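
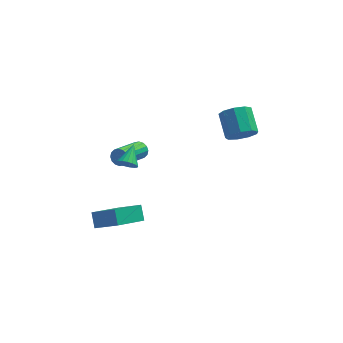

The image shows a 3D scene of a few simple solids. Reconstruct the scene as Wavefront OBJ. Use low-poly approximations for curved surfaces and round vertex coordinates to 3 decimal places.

v -3.43 -2.798 1.497
v -2.882 -2.947 1.443
v -3.09 -1.782 2.123
v -2.931 -2.795 1.222
v -3.093 -2.643 1.064
v -3.333 -2.527 1.005
v -3.595 -2.472 1.059
v -3.819 -2.492 1.213
v -3.954 -2.583 1.432
v -3.969 -2.722 1.667
v -3.86 -2.879 1.862
v -3.653 -3.017 1.973
v -3.395 -3.105 1.976
v -3.145 -3.122 1.869
v -2.96 -3.065 1.676
v -5.074 -3.957 -2.563
v -3.911 -4.586 -1.698
v -5.224 -3.323 -1.9
v -4.061 -3.952 -1.035
v -3.779 -2.748 -3.425
v -2.616 -3.377 -2.56
v -3.929 -2.114 -2.762
v -2.766 -2.743 -1.897
v -2.844 2.068 -1.976
v -2.593 1.718 -2.302
v -3.625 0.222 -1.49
v -3.876 0.572 -1.164
v -2.433 1.731 -2.073
v -3.465 0.236 -1.262
v -2.383 1.835 -1.818
v -3.415 0.339 -1.007
v -2.456 2.001 -1.606
v -3.488 0.505 -0.794
v -2.634 2.185 -1.492
v -3.666 0.689 -0.681
v -2.867 2.337 -1.508
v -3.899 0.842 -0.697
v -3.095 2.418 -1.65
v -4.127 0.922 -0.838
v -3.255 2.404 -1.878
v -4.287 0.909 -1.067
v -3.305 2.301 -2.133
v -4.337 0.805 -1.322
v -3.232 2.135 -2.346
v -4.264 0.639 -1.534
v -3.054 1.951 -2.459
v -4.086 0.455 -1.648
v -2.821 1.798 -2.443
v -3.853 0.303 -1.632
v 2.433 1.139 0.062
v 2.821 1.627 -0.559
v 2.515 2.909 0.257
v 2.127 2.421 0.878
v 2.235 1.566 -0.682
v 1.929 2.847 0.134
v 1.742 1.305 -0.457
v 1.436 2.586 0.359
v 1.572 0.966 0.011
v 1.266 2.248 0.827
v 1.805 0.709 0.502
v 1.499 1.99 1.319
v 2.332 0.652 0.788
v 2.026 1.934 1.604
v 2.906 0.824 0.734
v 2.6 2.106 1.55
v 3.259 1.143 0.365
v 2.953 2.425 1.181
v 3.226 1.461 -0.146
v 2.92 2.742 0.671
f 2 1 4
f 2 4 3
f 4 1 5
f 4 5 3
f 5 1 6
f 5 6 3
f 6 1 7
f 6 7 3
f 7 1 8
f 7 8 3
f 8 1 9
f 8 9 3
f 9 1 10
f 9 10 3
f 10 1 11
f 10 11 3
f 11 1 12
f 11 12 3
f 12 1 13
f 12 13 3
f 13 1 14
f 13 14 3
f 14 1 15
f 14 15 3
f 15 1 2
f 15 2 3
f 17 19 16
f 20 17 16
f 16 19 18
f 18 20 16
f 17 23 19
f 21 17 20
f 21 23 17
f 19 23 18
f 22 20 18
f 18 23 22
f 22 21 20
f 23 21 22
f 25 24 28
f 25 28 26
f 26 28 29
f 26 29 27
f 28 24 30
f 28 30 29
f 29 30 31
f 29 31 27
f 30 24 32
f 30 32 31
f 31 32 33
f 31 33 27
f 32 24 34
f 32 34 33
f 33 34 35
f 33 35 27
f 34 24 36
f 34 36 35
f 35 36 37
f 35 37 27
f 36 24 38
f 36 38 37
f 37 38 39
f 37 39 27
f 38 24 40
f 38 40 39
f 39 40 41
f 39 41 27
f 40 24 42
f 40 42 41
f 41 42 43
f 41 43 27
f 42 24 44
f 42 44 43
f 43 44 45
f 43 45 27
f 44 24 46
f 44 46 45
f 45 46 47
f 45 47 27
f 46 24 48
f 46 48 47
f 47 48 49
f 47 49 27
f 48 24 25
f 48 25 49
f 49 25 26
f 49 26 27
f 51 50 54
f 51 54 52
f 52 54 55
f 52 55 53
f 54 50 56
f 54 56 55
f 55 56 57
f 55 57 53
f 56 50 58
f 56 58 57
f 57 58 59
f 57 59 53
f 58 50 60
f 58 60 59
f 59 60 61
f 59 61 53
f 60 50 62
f 60 62 61
f 61 62 63
f 61 63 53
f 62 50 64
f 62 64 63
f 63 64 65
f 63 65 53
f 64 50 66
f 64 66 65
f 65 66 67
f 65 67 53
f 66 50 68
f 66 68 67
f 67 68 69
f 67 69 53
f 68 50 51
f 68 51 69
f 69 51 52
f 69 52 53



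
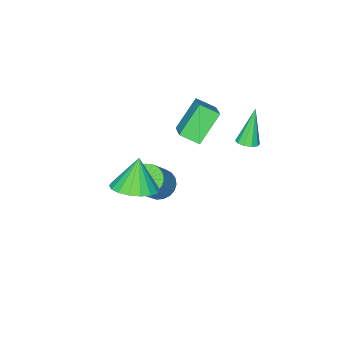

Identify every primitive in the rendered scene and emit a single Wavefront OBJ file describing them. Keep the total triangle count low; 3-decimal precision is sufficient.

v -1.621 1.614 0.17
v -1.145 1.515 0.355
v -2.319 1.346 1.83
v -1.199 1.831 0.383
v -1.414 2.064 0.331
v -1.708 2.125 0.217
v -1.969 1.992 0.085
v -2.097 1.714 -0.014
v -2.043 1.398 -0.042
v -1.828 1.165 0.01
v -1.534 1.104 0.124
v -1.273 1.237 0.256
v -0.055 -2.161 -4.605
v 0.461 -1.787 -5.09
v 1.491 -1.485 -3.759
v 0.975 -1.859 -3.275
v 0.263 -1.538 -4.993
v 1.293 -1.236 -3.662
v 0.01 -1.396 -4.83
v 1.041 -1.094 -3.499
v -0.254 -1.386 -4.628
v 0.777 -1.084 -3.297
v -0.483 -1.511 -4.422
v 0.547 -1.209 -3.091
v -0.639 -1.748 -4.247
v 0.391 -1.445 -2.916
v -0.694 -2.056 -4.135
v 0.337 -1.754 -2.804
v -0.638 -2.382 -4.104
v 0.392 -2.08 -2.773
v -0.481 -2.671 -4.16
v 0.549 -2.368 -2.829
v -0.251 -2.871 -4.292
v 0.779 -2.569 -2.962
v 0.013 -2.948 -4.479
v 1.043 -2.646 -3.149
v 0.265 -2.889 -4.688
v 1.296 -2.587 -3.357
v 0.462 -2.705 -4.882
v 1.493 -2.403 -3.552
v 0.57 -2.426 -5.029
v 1.6 -2.124 -3.698
v 0.569 -2.102 -5.102
v 1.599 -1.799 -3.771
v -0.742 -0.573 -0.466
v -1.941 -0.615 0.78
v -0.005 0.43 0.278
v -1.204 0.387 1.524
v -0.236 -1.287 -0.004
v -1.435 -1.33 1.242
v 0.501 -0.285 0.74
v -0.698 -0.327 1.986
v 2.467 -0.917 -2.079
v 3.451 -0.826 -1.642
v 1.873 -1.283 -0.661
v 3.274 -0.381 -1.601
v 2.938 -0.042 -1.654
v 2.508 0.124 -1.792
v 2.07 0.084 -1.986
v 1.711 -0.155 -2.199
v 1.502 -0.544 -2.387
v 1.484 -1.007 -2.515
v 1.66 -1.452 -2.556
v 1.997 -1.791 -2.503
v 2.427 -1.957 -2.365
v 2.864 -1.917 -2.171
v 3.224 -1.678 -1.958
v 3.433 -1.289 -1.77
f 2 1 4
f 2 4 3
f 4 1 5
f 4 5 3
f 5 1 6
f 5 6 3
f 6 1 7
f 6 7 3
f 7 1 8
f 7 8 3
f 8 1 9
f 8 9 3
f 9 1 10
f 9 10 3
f 10 1 11
f 10 11 3
f 11 1 12
f 11 12 3
f 12 1 2
f 12 2 3
f 14 13 17
f 14 17 15
f 15 17 18
f 15 18 16
f 17 13 19
f 17 19 18
f 18 19 20
f 18 20 16
f 19 13 21
f 19 21 20
f 20 21 22
f 20 22 16
f 21 13 23
f 21 23 22
f 22 23 24
f 22 24 16
f 23 13 25
f 23 25 24
f 24 25 26
f 24 26 16
f 25 13 27
f 25 27 26
f 26 27 28
f 26 28 16
f 27 13 29
f 27 29 28
f 28 29 30
f 28 30 16
f 29 13 31
f 29 31 30
f 30 31 32
f 30 32 16
f 31 13 33
f 31 33 32
f 32 33 34
f 32 34 16
f 33 13 35
f 33 35 34
f 34 35 36
f 34 36 16
f 35 13 37
f 35 37 36
f 36 37 38
f 36 38 16
f 37 13 39
f 37 39 38
f 38 39 40
f 38 40 16
f 39 13 41
f 39 41 40
f 40 41 42
f 40 42 16
f 41 13 43
f 41 43 42
f 42 43 44
f 42 44 16
f 43 13 14
f 43 14 44
f 44 14 15
f 44 15 16
f 46 48 45
f 49 46 45
f 45 48 47
f 47 49 45
f 46 52 48
f 50 46 49
f 50 52 46
f 48 52 47
f 51 49 47
f 47 52 51
f 51 50 49
f 52 50 51
f 54 53 56
f 54 56 55
f 56 53 57
f 56 57 55
f 57 53 58
f 57 58 55
f 58 53 59
f 58 59 55
f 59 53 60
f 59 60 55
f 60 53 61
f 60 61 55
f 61 53 62
f 61 62 55
f 62 53 63
f 62 63 55
f 63 53 64
f 63 64 55
f 64 53 65
f 64 65 55
f 65 53 66
f 65 66 55
f 66 53 67
f 66 67 55
f 67 53 68
f 67 68 55
f 68 53 54
f 68 54 55



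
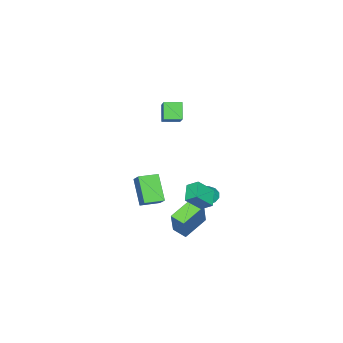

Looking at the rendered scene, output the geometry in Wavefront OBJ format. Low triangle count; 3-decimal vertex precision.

v -2.732 -2.231 2.762
v -3.294 -2.609 3.777
v -1.626 -1.347 3.703
v -2.188 -1.725 4.718
v -2.092 -3.075 2.802
v -2.654 -3.453 3.817
v -0.986 -2.191 3.743
v -1.548 -2.569 4.758
v -2.284 -0.146 -2.438
v -1.623 -0.1 -2.788
v -1.716 0.166 -1.322
v -1.795 0.286 -2.808
v -2.123 0.534 -2.71
v -2.502 0.566 -2.526
v -2.812 0.373 -2.314
v -2.954 0.014 -2.141
v -2.884 -0.395 -2.062
v -2.623 -0.725 -2.103
v -2.255 -0.871 -2.25
v -1.896 -0.787 -2.456
v -1.66 -0.5 -2.657
v -0.781 -3.732 -3.71
v -1.552 -4.671 -2.184
v -1.736 -2.973 -3.725
v -2.507 -3.911 -2.2
v -0.233 -3.029 -3
v -1.004 -3.967 -1.475
v -1.188 -2.269 -3.016
v -1.959 -3.208 -1.49
v -0.817 0.516 -1.387
v 0.04 -0.003 -0.424
v -0.907 1.215 -0.929
v -0.05 0.696 0.033
v 0.15 1.024 -1.973
v 1.007 0.505 -1.011
v 0.06 1.723 -1.516
v 0.917 1.204 -0.553
v -1.629 -0.629 -3.724
v -0.749 -0.201 -2.015
v -1.55 0.269 -3.99
v -0.67 0.698 -2.281
v -0.07 -0.978 -4.439
v 0.81 -0.549 -2.73
v 0.009 -0.079 -4.705
v 0.889 0.349 -2.996
f 2 4 1
f 5 2 1
f 1 4 3
f 3 5 1
f 2 8 4
f 6 2 5
f 6 8 2
f 4 8 3
f 7 5 3
f 3 8 7
f 7 6 5
f 8 6 7
f 10 9 12
f 10 12 11
f 12 9 13
f 12 13 11
f 13 9 14
f 13 14 11
f 14 9 15
f 14 15 11
f 15 9 16
f 15 16 11
f 16 9 17
f 16 17 11
f 17 9 18
f 17 18 11
f 18 9 19
f 18 19 11
f 19 9 20
f 19 20 11
f 20 9 21
f 20 21 11
f 21 9 10
f 21 10 11
f 23 25 22
f 26 23 22
f 22 25 24
f 24 26 22
f 23 29 25
f 27 23 26
f 27 29 23
f 25 29 24
f 28 26 24
f 24 29 28
f 28 27 26
f 29 27 28
f 31 33 30
f 34 31 30
f 30 33 32
f 32 34 30
f 31 37 33
f 35 31 34
f 35 37 31
f 33 37 32
f 36 34 32
f 32 37 36
f 36 35 34
f 37 35 36
f 39 41 38
f 42 39 38
f 38 41 40
f 40 42 38
f 39 45 41
f 43 39 42
f 43 45 39
f 41 45 40
f 44 42 40
f 40 45 44
f 44 43 42
f 45 43 44



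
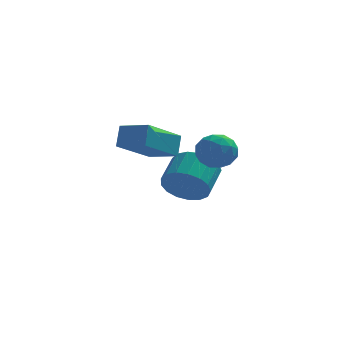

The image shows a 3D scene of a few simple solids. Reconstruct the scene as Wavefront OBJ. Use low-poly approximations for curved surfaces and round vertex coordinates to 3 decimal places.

v -1.074 -0.244 -0.631
v -0.58 -0.027 -1.351
v -0.192 1.021 -0.77
v -0.686 0.804 -0.049
v -0.962 0.157 -1.429
v -0.574 1.205 -0.847
v -1.369 0.249 -1.323
v -0.981 1.297 -0.742
v -1.709 0.228 -1.059
v -1.321 1.277 -0.478
v -1.903 0.099 -0.697
v -1.516 1.148 -0.116
v -1.907 -0.109 -0.32
v -1.52 0.94 0.262
v -1.721 -0.347 -0.014
v -1.333 0.701 0.568
v -1.386 -0.563 0.151
v -0.998 0.486 0.733
v -0.98 -0.705 0.137
v -0.592 0.344 0.718
v -0.595 -0.741 -0.053
v -0.207 0.307 0.528
v -0.32 -0.664 -0.376
v 0.068 0.384 0.206
v -0.217 -0.491 -0.757
v 0.17 0.558 -0.175
v -0.311 -0.261 -1.109
v 0.076 0.787 -0.527
v -3.356 -1.906 1.867
v -3.247 -1.426 2.621
v -2.293 -0.682 0.935
v -2.185 -0.202 1.688
v -2.395 -2.538 2.132
v -2.287 -2.058 2.885
v -1.333 -1.314 1.199
v -1.224 -0.834 1.953
v -0.202 -3.059 1.81
v 0.357 -3.048 2.304
v -0.557 -4.132 2.236
v 0.002 -4.121 2.73
v -0.568 -3.644 2.801
v -0.349 -2.981 2.538
v 0.149 -4.199 2.002
v 0.368 -3.536 1.739
v 0.574 -3.752 2.423
v 0.131 -3.41 2.917
v -0.331 -3.77 1.623
v -0.774 -3.428 2.117
v 0.109 -2.959 2.02
v -0.309 -4.221 2.52
v -0.644 -3.941 2.562
v -0.315 -3.934 2.853
v -0.306 -2.92 2.157
v 0.022 -2.914 2.447
v -0.522 -3.264 2.739
v -0.222 -4.266 2.093
v 0.106 -4.26 2.383
v 0.115 -3.246 1.687
v 0.444 -3.239 1.978
v 0.322 -3.916 1.801
v 0.565 -3.367 2.38
v 0.356 -3.997 2.631
v 0.442 -4.043 2.203
v 0.571 -3.653 2.048
v 0.304 -3.165 2.67
v 0.096 -3.796 2.921
v -0.24 -3.516 2.962
v -0.111 -3.126 2.807
v 0.432 -3.579 2.74
v -0.296 -3.384 1.619
v -0.504 -4.015 1.87
v -0.089 -4.054 1.733
v 0.04 -3.664 1.578
v -0.556 -3.183 1.909
v -0.765 -3.813 2.16
v -0.771 -3.527 2.492
v -0.642 -3.137 2.337
v -0.632 -3.601 1.8
f 2 1 5
f 2 5 3
f 3 5 6
f 3 6 4
f 5 1 7
f 5 7 6
f 6 7 8
f 6 8 4
f 7 1 9
f 7 9 8
f 8 9 10
f 8 10 4
f 9 1 11
f 9 11 10
f 10 11 12
f 10 12 4
f 11 1 13
f 11 13 12
f 12 13 14
f 12 14 4
f 13 1 15
f 13 15 14
f 14 15 16
f 14 16 4
f 15 1 17
f 15 17 16
f 16 17 18
f 16 18 4
f 17 1 19
f 17 19 18
f 18 19 20
f 18 20 4
f 19 1 21
f 19 21 20
f 20 21 22
f 20 22 4
f 21 1 23
f 21 23 22
f 22 23 24
f 22 24 4
f 23 1 25
f 23 25 24
f 24 25 26
f 24 26 4
f 25 1 27
f 25 27 26
f 26 27 28
f 26 28 4
f 27 1 2
f 27 2 28
f 28 2 3
f 28 3 4
f 30 32 29
f 33 30 29
f 29 32 31
f 31 33 29
f 30 36 32
f 34 30 33
f 34 36 30
f 32 36 31
f 35 33 31
f 31 36 35
f 35 34 33
f 36 34 35
f 37 74 53
f 74 48 77
f 53 77 42
f 74 77 53
f 37 53 49
f 53 42 54
f 49 54 38
f 53 54 49
f 37 49 58
f 49 38 59
f 58 59 44
f 49 59 58
f 37 58 70
f 58 44 73
f 70 73 47
f 58 73 70
f 37 70 74
f 70 47 78
f 74 78 48
f 70 78 74
f 38 54 65
f 54 42 68
f 65 68 46
f 54 68 65
f 42 77 55
f 77 48 76
f 55 76 41
f 77 76 55
f 48 78 75
f 78 47 71
f 75 71 39
f 78 71 75
f 47 73 72
f 73 44 60
f 72 60 43
f 73 60 72
f 44 59 64
f 59 38 61
f 64 61 45
f 59 61 64
f 40 66 52
f 66 46 67
f 52 67 41
f 66 67 52
f 40 52 50
f 52 41 51
f 50 51 39
f 52 51 50
f 40 50 57
f 50 39 56
f 57 56 43
f 50 56 57
f 40 57 62
f 57 43 63
f 62 63 45
f 57 63 62
f 40 62 66
f 62 45 69
f 66 69 46
f 62 69 66
f 41 67 55
f 67 46 68
f 55 68 42
f 67 68 55
f 39 51 75
f 51 41 76
f 75 76 48
f 51 76 75
f 43 56 72
f 56 39 71
f 72 71 47
f 56 71 72
f 45 63 64
f 63 43 60
f 64 60 44
f 63 60 64
f 46 69 65
f 69 45 61
f 65 61 38
f 69 61 65



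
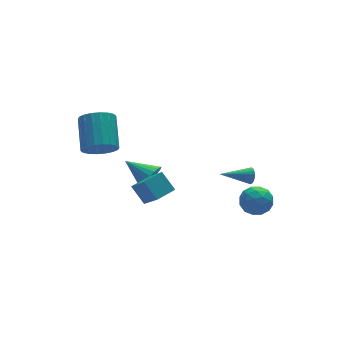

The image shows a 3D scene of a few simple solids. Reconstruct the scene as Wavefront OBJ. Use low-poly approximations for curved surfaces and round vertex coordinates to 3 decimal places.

v 2.371 -3.55 2.206
v 2.555 -3.316 2.62
v 0.749 -3.21 2.734
v 2.543 -3.157 2.481
v 2.502 -3.065 2.294
v 2.438 -3.057 2.092
v 2.362 -3.135 1.91
v 2.288 -3.284 1.779
v 2.228 -3.479 1.721
v 2.193 -3.687 1.748
v 2.189 -3.871 1.853
v 2.217 -3.999 2.02
v 2.271 -4.05 2.219
v 2.342 -4.014 2.415
v 2.419 -3.898 2.575
v 2.487 -3.722 2.672
v 2.535 -3.516 2.687
v -1.84 0.344 -1.605
v -1.791 -1.124 -0.035
v -2.145 1.262 -0.737
v -2.096 -0.206 0.833
v -0.684 0.566 -1.433
v -0.635 -0.902 0.137
v -0.989 1.484 -0.565
v -0.94 0.016 1.005
v 2.893 -1.534 -1.449
v 3.447 -1.653 -2.246
v 3.633 -2.747 -0.754
v 4.187 -2.866 -1.551
v 4.305 -2.076 -0.986
v 3.847 -1.326 -1.416
v 3.233 -3.074 -1.584
v 2.775 -2.324 -2.014
v 3.657 -2.604 -2.329
v 4.32 -1.987 -1.959
v 2.76 -2.413 -1.041
v 3.423 -1.796 -0.671
v 3.105 -1.487 -1.909
v 3.975 -2.913 -1.091
v 4.044 -2.449 -0.759
v 4.37 -2.519 -1.227
v 3.34 -1.295 -1.421
v 3.666 -1.365 -1.889
v 4.17 -1.614 -1.148
v 3.414 -3.035 -1.111
v 3.74 -3.105 -1.579
v 2.71 -1.881 -1.773
v 3.036 -1.951 -2.241
v 2.91 -2.786 -1.852
v 3.555 -2.116 -2.426
v 3.99 -2.829 -2.017
v 3.428 -2.951 -2.037
v 3.159 -2.51 -2.29
v 3.944 -1.753 -2.209
v 4.379 -2.466 -1.8
v 4.448 -2.002 -1.468
v 4.179 -1.562 -1.72
v 4.068 -2.312 -2.258
v 2.701 -1.934 -1.2
v 3.136 -2.647 -0.791
v 2.901 -2.838 -1.28
v 2.632 -2.398 -1.532
v 3.09 -1.571 -0.983
v 3.525 -2.284 -0.574
v 3.921 -1.89 -0.71
v 3.652 -1.449 -0.963
v 3.012 -2.088 -0.742
v -0.429 2.365 -1.606
v 0.166 2.407 -0.932
v -1.291 3.795 -0.934
v 0.326 2.625 -1.191
v 0.355 2.798 -1.522
v 0.249 2.896 -1.867
v 0.026 2.902 -2.167
v -0.277 2.815 -2.37
v -0.605 2.651 -2.441
v -0.903 2.437 -2.367
v -1.119 2.21 -2.162
v -1.216 2.01 -1.861
v -1.177 1.872 -1.516
v -1.008 1.819 -1.186
v -0.739 1.86 -0.929
v -0.417 1.988 -0.788
v -0.097 2.182 -0.79
v -3.45 2.274 2.137
v -2.517 1.87 2.214
v -1.877 3.561 3.34
v -2.81 3.966 3.263
v -2.49 2.114 1.833
v -1.85 3.805 2.959
v -2.653 2.39 1.511
v -2.013 4.081 2.637
v -2.974 2.643 1.314
v -2.334 4.334 2.439
v -3.389 2.823 1.279
v -2.749 4.514 2.405
v -3.816 2.894 1.415
v -3.177 4.585 2.54
v -4.171 2.843 1.693
v -3.532 4.534 2.819
v -4.383 2.679 2.06
v -3.743 4.37 3.186
v -4.41 2.435 2.441
v -3.77 4.126 3.567
v -4.247 2.159 2.763
v -3.607 3.85 3.889
v -3.926 1.906 2.961
v -3.286 3.597 4.086
v -3.511 1.726 2.995
v -2.871 3.417 4.121
v -3.083 1.655 2.86
v -2.444 3.346 3.985
v -2.728 1.706 2.581
v -2.089 3.397 3.707
f 2 1 4
f 2 4 3
f 4 1 5
f 4 5 3
f 5 1 6
f 5 6 3
f 6 1 7
f 6 7 3
f 7 1 8
f 7 8 3
f 8 1 9
f 8 9 3
f 9 1 10
f 9 10 3
f 10 1 11
f 10 11 3
f 11 1 12
f 11 12 3
f 12 1 13
f 12 13 3
f 13 1 14
f 13 14 3
f 14 1 15
f 14 15 3
f 15 1 16
f 15 16 3
f 16 1 17
f 16 17 3
f 17 1 2
f 17 2 3
f 19 21 18
f 22 19 18
f 18 21 20
f 20 22 18
f 19 25 21
f 23 19 22
f 23 25 19
f 21 25 20
f 24 22 20
f 20 25 24
f 24 23 22
f 25 23 24
f 26 63 42
f 63 37 66
f 42 66 31
f 63 66 42
f 26 42 38
f 42 31 43
f 38 43 27
f 42 43 38
f 26 38 47
f 38 27 48
f 47 48 33
f 38 48 47
f 26 47 59
f 47 33 62
f 59 62 36
f 47 62 59
f 26 59 63
f 59 36 67
f 63 67 37
f 59 67 63
f 27 43 54
f 43 31 57
f 54 57 35
f 43 57 54
f 31 66 44
f 66 37 65
f 44 65 30
f 66 65 44
f 37 67 64
f 67 36 60
f 64 60 28
f 67 60 64
f 36 62 61
f 62 33 49
f 61 49 32
f 62 49 61
f 33 48 53
f 48 27 50
f 53 50 34
f 48 50 53
f 29 55 41
f 55 35 56
f 41 56 30
f 55 56 41
f 29 41 39
f 41 30 40
f 39 40 28
f 41 40 39
f 29 39 46
f 39 28 45
f 46 45 32
f 39 45 46
f 29 46 51
f 46 32 52
f 51 52 34
f 46 52 51
f 29 51 55
f 51 34 58
f 55 58 35
f 51 58 55
f 30 56 44
f 56 35 57
f 44 57 31
f 56 57 44
f 28 40 64
f 40 30 65
f 64 65 37
f 40 65 64
f 32 45 61
f 45 28 60
f 61 60 36
f 45 60 61
f 34 52 53
f 52 32 49
f 53 49 33
f 52 49 53
f 35 58 54
f 58 34 50
f 54 50 27
f 58 50 54
f 69 68 71
f 69 71 70
f 71 68 72
f 71 72 70
f 72 68 73
f 72 73 70
f 73 68 74
f 73 74 70
f 74 68 75
f 74 75 70
f 75 68 76
f 75 76 70
f 76 68 77
f 76 77 70
f 77 68 78
f 77 78 70
f 78 68 79
f 78 79 70
f 79 68 80
f 79 80 70
f 80 68 81
f 80 81 70
f 81 68 82
f 81 82 70
f 82 68 83
f 82 83 70
f 83 68 84
f 83 84 70
f 84 68 69
f 84 69 70
f 86 85 89
f 86 89 87
f 87 89 90
f 87 90 88
f 89 85 91
f 89 91 90
f 90 91 92
f 90 92 88
f 91 85 93
f 91 93 92
f 92 93 94
f 92 94 88
f 93 85 95
f 93 95 94
f 94 95 96
f 94 96 88
f 95 85 97
f 95 97 96
f 96 97 98
f 96 98 88
f 97 85 99
f 97 99 98
f 98 99 100
f 98 100 88
f 99 85 101
f 99 101 100
f 100 101 102
f 100 102 88
f 101 85 103
f 101 103 102
f 102 103 104
f 102 104 88
f 103 85 105
f 103 105 104
f 104 105 106
f 104 106 88
f 105 85 107
f 105 107 106
f 106 107 108
f 106 108 88
f 107 85 109
f 107 109 108
f 108 109 110
f 108 110 88
f 109 85 111
f 109 111 110
f 110 111 112
f 110 112 88
f 111 85 113
f 111 113 112
f 112 113 114
f 112 114 88
f 113 85 86
f 113 86 114
f 114 86 87
f 114 87 88



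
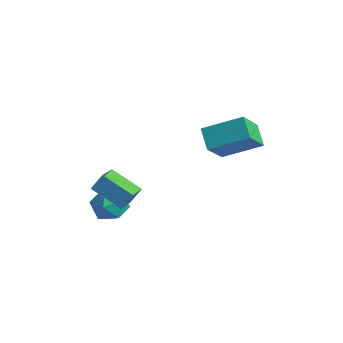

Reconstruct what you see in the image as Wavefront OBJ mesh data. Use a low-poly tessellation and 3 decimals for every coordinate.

v -3.022 -2.893 0.181
v -2.741 -2.382 0.906
v -3.389 -1.683 -0.529
v -3.108 -1.173 0.196
v -1.432 -2.807 -0.496
v -1.151 -2.297 0.229
v -1.799 -1.598 -1.206
v -1.518 -1.087 -0.481
v -2.982 -0.659 -1.683
v -2.309 -0.929 -2.371
v -3.771 -2.051 -1.909
v -3.098 -2.321 -2.597
v -2.835 -2.268 -1.635
v -2.348 -1.407 -1.495
v -3.732 -1.573 -2.785
v -3.245 -0.712 -2.645
v -2.773 -1.493 -3.052
v -2.218 -1.923 -2.341
v -3.862 -1.057 -1.939
v -3.307 -1.487 -1.228
v -0.649 3.681 0.219
v -0.553 2.279 1.886
v 0.932 4.782 1.053
v 1.029 3.381 2.72
v 0.151 2.999 -0.4
v 0.248 1.598 1.267
v 1.733 4.101 0.434
v 1.829 2.699 2.101
f 2 4 1
f 5 2 1
f 1 4 3
f 3 5 1
f 2 8 4
f 6 2 5
f 6 8 2
f 4 8 3
f 7 5 3
f 3 8 7
f 7 6 5
f 8 6 7
f 9 20 14
f 9 14 10
f 9 10 16
f 9 16 19
f 9 19 20
f 10 14 18
f 14 20 13
f 20 19 11
f 19 16 15
f 16 10 17
f 12 18 13
f 12 13 11
f 12 11 15
f 12 15 17
f 12 17 18
f 13 18 14
f 11 13 20
f 15 11 19
f 17 15 16
f 18 17 10
f 22 24 21
f 25 22 21
f 21 24 23
f 23 25 21
f 22 28 24
f 26 22 25
f 26 28 22
f 24 28 23
f 27 25 23
f 23 28 27
f 27 26 25
f 28 26 27



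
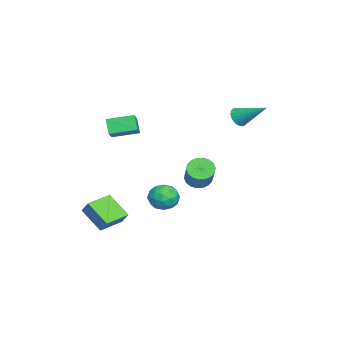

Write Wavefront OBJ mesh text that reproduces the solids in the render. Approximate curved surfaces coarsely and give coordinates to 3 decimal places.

v -2.022 -1.018 -1.81
v -1.631 -0.544 -1.09
v -0.629 -1.316 -2.37
v -0.238 -0.842 -1.65
v -0.673 -1.668 -1.493
v -1.534 -1.484 -1.147
v -0.726 -0.376 -2.313
v -1.587 -0.192 -1.967
v -0.83 -0.148 -1.401
v -0.797 -0.946 -0.894
v -1.463 -0.914 -2.566
v -1.43 -1.712 -2.059
v -1.949 -0.755 -1.401
v -0.311 -1.105 -2.059
v -0.566 -1.59 -1.967
v -0.337 -1.312 -1.544
v -1.892 -1.307 -1.434
v -1.662 -1.029 -1.011
v -1.099 -1.689 -1.248
v -0.598 -0.831 -2.449
v -0.368 -0.553 -2.026
v -1.923 -0.548 -1.916
v -1.694 -0.27 -1.493
v -1.161 -0.171 -2.212
v -1.249 -0.243 -1.16
v -0.43 -0.419 -1.489
v -0.717 -0.145 -1.879
v -1.223 -0.036 -1.676
v -1.229 -0.713 -0.862
v -0.41 -0.888 -1.191
v -0.666 -1.373 -1.099
v -1.172 -1.265 -0.896
v -0.758 -0.48 -1.045
v -1.85 -0.972 -2.269
v -1.031 -1.147 -2.598
v -1.088 -0.595 -2.564
v -1.594 -0.487 -2.361
v -1.83 -1.441 -1.971
v -1.011 -1.617 -2.3
v -1.037 -1.824 -1.784
v -1.543 -1.715 -1.581
v -1.502 -1.38 -2.415
v 1.538 -3.751 -1.071
v 1.953 -3.323 -0.331
v 2.265 -2.613 -2.137
v 2.68 -2.185 -1.397
v 2.76 -4.675 -1.223
v 3.175 -4.247 -0.483
v 3.487 -3.537 -2.289
v 3.902 -3.109 -1.549
v -3.016 0.72 -0.918
v -2.497 0.346 -1.398
v -0.965 0.706 -0.022
v -1.484 1.08 0.458
v -2.477 0.684 -1.508
v -0.945 1.044 -0.133
v -2.564 1.029 -1.501
v -1.033 1.389 -0.126
v -2.741 1.313 -1.379
v -1.209 1.673 -0.003
v -2.972 1.48 -1.165
v -1.44 1.839 0.21
v -3.212 1.496 -0.902
v -1.68 1.855 0.473
v -3.413 1.358 -0.643
v -1.881 1.718 0.733
v -3.535 1.094 -0.438
v -2.003 1.454 0.938
v -3.555 0.756 -0.327
v -2.023 1.116 1.048
v -3.467 0.411 -0.334
v -1.936 0.771 1.041
v -3.291 0.127 -0.457
v -1.759 0.487 0.919
v -3.06 -0.039 -0.67
v -1.528 0.32 0.705
v -2.82 -0.055 -0.933
v -1.288 0.304 0.442
v -2.619 0.082 -1.193
v -1.087 0.442 0.183
v -4.305 2.771 3.36
v -3.995 3.012 2.804
v -3.655 4.389 4.42
v -4.235 3.123 2.782
v -4.486 3.18 2.847
v -4.709 3.175 2.991
v -4.87 3.109 3.191
v -4.945 2.991 3.417
v -4.923 2.84 3.634
v -4.807 2.678 3.809
v -4.614 2.531 3.916
v -4.374 2.42 3.938
v -4.123 2.363 3.872
v -3.9 2.367 3.728
v -3.739 2.434 3.528
v -3.664 2.551 3.303
v -3.686 2.703 3.086
v -3.802 2.864 2.911
v -3.227 -4.363 2.911
v -2.195 -4.314 3.578
v -3.498 -2.816 3.217
v -2.466 -2.767 3.884
v -2.674 -4.093 2.036
v -1.642 -4.044 2.703
v -2.945 -2.546 2.342
v -1.913 -2.497 3.009
f 1 38 17
f 38 12 41
f 17 41 6
f 38 41 17
f 1 17 13
f 17 6 18
f 13 18 2
f 17 18 13
f 1 13 22
f 13 2 23
f 22 23 8
f 13 23 22
f 1 22 34
f 22 8 37
f 34 37 11
f 22 37 34
f 1 34 38
f 34 11 42
f 38 42 12
f 34 42 38
f 2 18 29
f 18 6 32
f 29 32 10
f 18 32 29
f 6 41 19
f 41 12 40
f 19 40 5
f 41 40 19
f 12 42 39
f 42 11 35
f 39 35 3
f 42 35 39
f 11 37 36
f 37 8 24
f 36 24 7
f 37 24 36
f 8 23 28
f 23 2 25
f 28 25 9
f 23 25 28
f 4 30 16
f 30 10 31
f 16 31 5
f 30 31 16
f 4 16 14
f 16 5 15
f 14 15 3
f 16 15 14
f 4 14 21
f 14 3 20
f 21 20 7
f 14 20 21
f 4 21 26
f 21 7 27
f 26 27 9
f 21 27 26
f 4 26 30
f 26 9 33
f 30 33 10
f 26 33 30
f 5 31 19
f 31 10 32
f 19 32 6
f 31 32 19
f 3 15 39
f 15 5 40
f 39 40 12
f 15 40 39
f 7 20 36
f 20 3 35
f 36 35 11
f 20 35 36
f 9 27 28
f 27 7 24
f 28 24 8
f 27 24 28
f 10 33 29
f 33 9 25
f 29 25 2
f 33 25 29
f 44 46 43
f 47 44 43
f 43 46 45
f 45 47 43
f 44 50 46
f 48 44 47
f 48 50 44
f 46 50 45
f 49 47 45
f 45 50 49
f 49 48 47
f 50 48 49
f 52 51 55
f 52 55 53
f 53 55 56
f 53 56 54
f 55 51 57
f 55 57 56
f 56 57 58
f 56 58 54
f 57 51 59
f 57 59 58
f 58 59 60
f 58 60 54
f 59 51 61
f 59 61 60
f 60 61 62
f 60 62 54
f 61 51 63
f 61 63 62
f 62 63 64
f 62 64 54
f 63 51 65
f 63 65 64
f 64 65 66
f 64 66 54
f 65 51 67
f 65 67 66
f 66 67 68
f 66 68 54
f 67 51 69
f 67 69 68
f 68 69 70
f 68 70 54
f 69 51 71
f 69 71 70
f 70 71 72
f 70 72 54
f 71 51 73
f 71 73 72
f 72 73 74
f 72 74 54
f 73 51 75
f 73 75 74
f 74 75 76
f 74 76 54
f 75 51 77
f 75 77 76
f 76 77 78
f 76 78 54
f 77 51 79
f 77 79 78
f 78 79 80
f 78 80 54
f 79 51 52
f 79 52 80
f 80 52 53
f 80 53 54
f 82 81 84
f 82 84 83
f 84 81 85
f 84 85 83
f 85 81 86
f 85 86 83
f 86 81 87
f 86 87 83
f 87 81 88
f 87 88 83
f 88 81 89
f 88 89 83
f 89 81 90
f 89 90 83
f 90 81 91
f 90 91 83
f 91 81 92
f 91 92 83
f 92 81 93
f 92 93 83
f 93 81 94
f 93 94 83
f 94 81 95
f 94 95 83
f 95 81 96
f 95 96 83
f 96 81 97
f 96 97 83
f 97 81 98
f 97 98 83
f 98 81 82
f 98 82 83
f 100 102 99
f 103 100 99
f 99 102 101
f 101 103 99
f 100 106 102
f 104 100 103
f 104 106 100
f 102 106 101
f 105 103 101
f 101 106 105
f 105 104 103
f 106 104 105



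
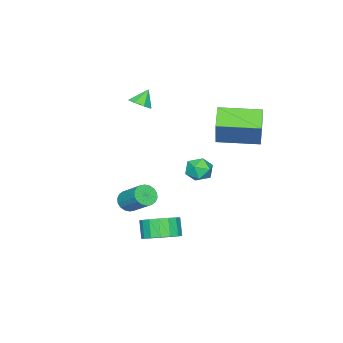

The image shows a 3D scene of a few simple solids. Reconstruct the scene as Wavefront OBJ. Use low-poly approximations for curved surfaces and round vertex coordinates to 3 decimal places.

v 1.085 0.719 -4.328
v 1.798 1.146 -3.772
v 1.348 0.709 -2.857
v 0.635 0.281 -3.412
v 1.451 1.475 -3.786
v 1.001 1.038 -2.87
v 1.02 1.631 -3.923
v 0.57 1.193 -3.008
v 0.604 1.578 -4.154
v 0.153 1.14 -3.238
v 0.298 1.328 -4.424
v -0.153 0.89 -3.509
v 0.172 0.938 -4.672
v -0.278 0.501 -3.757
v 0.256 0.498 -4.841
v -0.194 0.061 -3.926
v 0.53 0.109 -4.893
v 0.079 -0.329 -3.978
v 0.93 -0.141 -4.815
v 0.48 -0.578 -3.9
v 1.367 -0.193 -4.625
v 0.916 -0.631 -3.71
v 1.739 -0.037 -4.368
v 1.288 -0.475 -3.452
v 1.961 0.292 -4.101
v 1.51 -0.145 -3.186
v 1.982 0.719 -3.886
v 1.532 0.282 -2.971
v -2.286 1.232 -0.988
v -1.771 0.938 -1.524
v -2.949 0.122 -1.016
v -2.434 -0.172 -1.552
v -2.198 -0.045 -0.8
v -1.788 0.641 -0.782
v -2.932 0.419 -1.758
v -2.522 1.105 -1.74
v -2.17 0.435 -2
v -1.717 0.149 -1.407
v -3.003 0.911 -1.133
v -2.55 0.625 -0.54
v -2.417 1.461 0.975
v -3.407 0.903 1.665
v -3.531 3.358 0.912
v -4.521 2.799 1.602
v -1.559 2.021 2.658
v -2.549 1.462 3.348
v -2.673 3.917 2.595
v -3.663 3.359 3.285
v -0.479 -2.426 -3.668
v -0.148 -2.117 -4.148
v 0.19 -0.806 -3.072
v -0.141 -1.114 -2.592
v -0.422 -2.018 -4.184
v -0.084 -0.706 -3.107
v -0.707 -1.999 -4.117
v -0.369 -0.687 -3.041
v -0.948 -2.065 -3.961
v -0.609 -0.753 -2.885
v -1.095 -2.202 -3.747
v -0.757 -0.89 -2.671
v -1.12 -2.384 -3.518
v -0.782 -1.072 -2.442
v -1.019 -2.574 -3.318
v -0.68 -1.262 -2.242
v -0.81 -2.734 -3.188
v -0.472 -1.423 -2.112
v -0.536 -2.834 -3.153
v -0.198 -1.522 -2.076
v -0.251 -2.853 -3.219
v 0.087 -1.541 -2.143
v -0.011 -2.787 -3.375
v 0.328 -1.475 -2.299
v 0.137 -2.65 -3.589
v 0.475 -1.338 -2.513
v 0.162 -2.468 -3.818
v 0.5 -1.156 -2.742
v 0.06 -2.278 -4.018
v 0.399 -0.966 -2.942
v -2.862 -3.436 1.928
v -2.481 -2.9 2.105
v -3.438 -3.304 2.772
v -2.887 -2.767 1.807
v -3.277 -3.025 1.58
v -3.424 -3.524 1.557
v -3.242 -3.971 1.752
v -2.837 -4.104 2.05
v -2.446 -3.846 2.277
v -2.299 -3.347 2.3
f 2 1 5
f 2 5 3
f 3 5 6
f 3 6 4
f 5 1 7
f 5 7 6
f 6 7 8
f 6 8 4
f 7 1 9
f 7 9 8
f 8 9 10
f 8 10 4
f 9 1 11
f 9 11 10
f 10 11 12
f 10 12 4
f 11 1 13
f 11 13 12
f 12 13 14
f 12 14 4
f 13 1 15
f 13 15 14
f 14 15 16
f 14 16 4
f 15 1 17
f 15 17 16
f 16 17 18
f 16 18 4
f 17 1 19
f 17 19 18
f 18 19 20
f 18 20 4
f 19 1 21
f 19 21 20
f 20 21 22
f 20 22 4
f 21 1 23
f 21 23 22
f 22 23 24
f 22 24 4
f 23 1 25
f 23 25 24
f 24 25 26
f 24 26 4
f 25 1 27
f 25 27 26
f 26 27 28
f 26 28 4
f 27 1 2
f 27 2 28
f 28 2 3
f 28 3 4
f 29 40 34
f 29 34 30
f 29 30 36
f 29 36 39
f 29 39 40
f 30 34 38
f 34 40 33
f 40 39 31
f 39 36 35
f 36 30 37
f 32 38 33
f 32 33 31
f 32 31 35
f 32 35 37
f 32 37 38
f 33 38 34
f 31 33 40
f 35 31 39
f 37 35 36
f 38 37 30
f 42 44 41
f 45 42 41
f 41 44 43
f 43 45 41
f 42 48 44
f 46 42 45
f 46 48 42
f 44 48 43
f 47 45 43
f 43 48 47
f 47 46 45
f 48 46 47
f 50 49 53
f 50 53 51
f 51 53 54
f 51 54 52
f 53 49 55
f 53 55 54
f 54 55 56
f 54 56 52
f 55 49 57
f 55 57 56
f 56 57 58
f 56 58 52
f 57 49 59
f 57 59 58
f 58 59 60
f 58 60 52
f 59 49 61
f 59 61 60
f 60 61 62
f 60 62 52
f 61 49 63
f 61 63 62
f 62 63 64
f 62 64 52
f 63 49 65
f 63 65 64
f 64 65 66
f 64 66 52
f 65 49 67
f 65 67 66
f 66 67 68
f 66 68 52
f 67 49 69
f 67 69 68
f 68 69 70
f 68 70 52
f 69 49 71
f 69 71 70
f 70 71 72
f 70 72 52
f 71 49 73
f 71 73 72
f 72 73 74
f 72 74 52
f 73 49 75
f 73 75 74
f 74 75 76
f 74 76 52
f 75 49 77
f 75 77 76
f 76 77 78
f 76 78 52
f 77 49 50
f 77 50 78
f 78 50 51
f 78 51 52
f 80 79 82
f 80 82 81
f 82 79 83
f 82 83 81
f 83 79 84
f 83 84 81
f 84 79 85
f 84 85 81
f 85 79 86
f 85 86 81
f 86 79 87
f 86 87 81
f 87 79 88
f 87 88 81
f 88 79 80
f 88 80 81



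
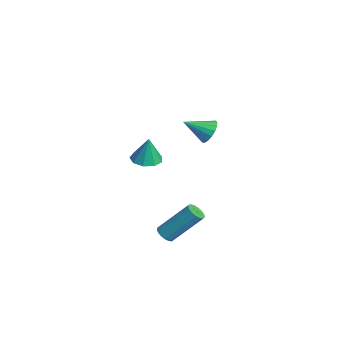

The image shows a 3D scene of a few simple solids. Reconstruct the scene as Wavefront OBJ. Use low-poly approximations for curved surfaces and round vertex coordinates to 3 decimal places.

v 2.588 -3.714 2.259
v 3.298 -3.539 2.142
v 2.792 -3.646 3.601
v 3.017 -3.119 2.163
v 2.535 -2.977 2.229
v 2.079 -3.18 2.309
v 1.86 -3.633 2.365
v 1.983 -4.124 2.371
v 2.388 -4.424 2.325
v 2.888 -4.391 2.248
v 3.247 -4.042 2.175
v 0.992 -2.369 -3.897
v 1.364 -2.155 -4.191
v 1.82 -0.778 -2.618
v 1.448 -0.991 -2.323
v 1.16 -2.023 -4.247
v 1.616 -0.646 -2.674
v 0.918 -1.971 -4.223
v 1.374 -0.594 -2.65
v 0.693 -2.009 -4.124
v 1.149 -0.632 -2.551
v 0.536 -2.13 -3.973
v 0.992 -0.753 -2.4
v 0.484 -2.305 -3.805
v 0.94 -0.928 -2.231
v 0.548 -2.495 -3.657
v 1.004 -1.118 -2.084
v 0.714 -2.656 -3.564
v 1.17 -1.279 -1.991
v 0.943 -2.751 -3.548
v 1.399 -1.374 -1.974
v 1.184 -2.758 -3.611
v 1.64 -1.381 -2.038
v 1.381 -2.676 -3.74
v 1.837 -1.299 -2.167
v 1.488 -2.524 -3.905
v 1.944 -1.147 -2.331
v 1.482 -2.336 -4.067
v 1.938 -0.959 -2.494
v -3.538 1.245 0.061
v -3.11 0.863 -0.422
v -3.822 -0.005 0.799
v -2.881 0.963 -0.165
v -2.802 1.127 0.144
v -2.891 1.319 0.434
v -3.129 1.494 0.639
v -3.46 1.612 0.711
v -3.809 1.646 0.634
v -4.096 1.588 0.426
v -4.255 1.452 0.134
v -4.25 1.268 -0.174
v -4.081 1.08 -0.429
v -3.788 0.929 -0.572
v -3.438 0.851 -0.569
f 2 1 4
f 2 4 3
f 4 1 5
f 4 5 3
f 5 1 6
f 5 6 3
f 6 1 7
f 6 7 3
f 7 1 8
f 7 8 3
f 8 1 9
f 8 9 3
f 9 1 10
f 9 10 3
f 10 1 11
f 10 11 3
f 11 1 2
f 11 2 3
f 13 12 16
f 13 16 14
f 14 16 17
f 14 17 15
f 16 12 18
f 16 18 17
f 17 18 19
f 17 19 15
f 18 12 20
f 18 20 19
f 19 20 21
f 19 21 15
f 20 12 22
f 20 22 21
f 21 22 23
f 21 23 15
f 22 12 24
f 22 24 23
f 23 24 25
f 23 25 15
f 24 12 26
f 24 26 25
f 25 26 27
f 25 27 15
f 26 12 28
f 26 28 27
f 27 28 29
f 27 29 15
f 28 12 30
f 28 30 29
f 29 30 31
f 29 31 15
f 30 12 32
f 30 32 31
f 31 32 33
f 31 33 15
f 32 12 34
f 32 34 33
f 33 34 35
f 33 35 15
f 34 12 36
f 34 36 35
f 35 36 37
f 35 37 15
f 36 12 38
f 36 38 37
f 37 38 39
f 37 39 15
f 38 12 13
f 38 13 39
f 39 13 14
f 39 14 15
f 41 40 43
f 41 43 42
f 43 40 44
f 43 44 42
f 44 40 45
f 44 45 42
f 45 40 46
f 45 46 42
f 46 40 47
f 46 47 42
f 47 40 48
f 47 48 42
f 48 40 49
f 48 49 42
f 49 40 50
f 49 50 42
f 50 40 51
f 50 51 42
f 51 40 52
f 51 52 42
f 52 40 53
f 52 53 42
f 53 40 54
f 53 54 42
f 54 40 41
f 54 41 42



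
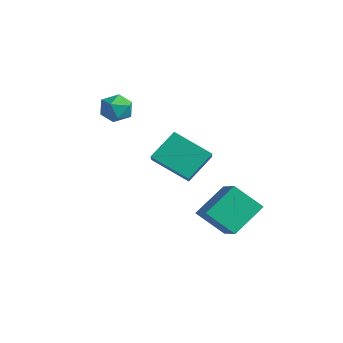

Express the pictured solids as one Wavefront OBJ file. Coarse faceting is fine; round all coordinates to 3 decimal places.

v 2.433 -1.486 2.017
v 3.427 -2.198 2.816
v 2.406 -0.234 3.166
v 3.399 -0.945 3.965
v 3.921 -0.535 1.015
v 4.914 -1.246 1.814
v 3.893 0.718 2.164
v 4.887 0.006 2.963
v 3.897 0.404 -1.285
v 3.806 2.026 -0.102
v 2.357 0.949 -2.152
v 2.265 2.572 -0.97
v 4.875 1.308 -2.45
v 4.783 2.931 -1.268
v 3.334 1.854 -3.318
v 3.243 3.476 -2.135
v -2.004 -0.1 2.89
v -1.586 0.175 3.617
v -1.694 -1.455 3.223
v -1.276 -1.18 3.95
v -2.154 -1.107 3.892
v -2.346 -0.27 3.686
v -0.934 -1.01 3.154
v -1.126 -0.173 2.948
v -0.924 -0.388 3.78
v -1.678 -0.448 4.237
v -1.602 -0.832 2.603
v -2.356 -0.892 3.06
f 2 4 1
f 5 2 1
f 1 4 3
f 3 5 1
f 2 8 4
f 6 2 5
f 6 8 2
f 4 8 3
f 7 5 3
f 3 8 7
f 7 6 5
f 8 6 7
f 10 12 9
f 13 10 9
f 9 12 11
f 11 13 9
f 10 16 12
f 14 10 13
f 14 16 10
f 12 16 11
f 15 13 11
f 11 16 15
f 15 14 13
f 16 14 15
f 17 28 22
f 17 22 18
f 17 18 24
f 17 24 27
f 17 27 28
f 18 22 26
f 22 28 21
f 28 27 19
f 27 24 23
f 24 18 25
f 20 26 21
f 20 21 19
f 20 19 23
f 20 23 25
f 20 25 26
f 21 26 22
f 19 21 28
f 23 19 27
f 25 23 24
f 26 25 18



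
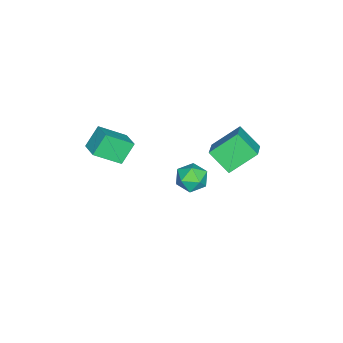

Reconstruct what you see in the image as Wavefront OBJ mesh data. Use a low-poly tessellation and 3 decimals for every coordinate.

v -1.564 0.624 -1.827
v -0.612 1.219 -1.902
v -0.688 -0.659 -0.878
v 0.264 -0.064 -0.953
v -0.587 0.315 -0.322
v -1.128 1.107 -0.909
v -0.172 -0.547 -1.871
v -0.713 0.245 -2.458
v 0.249 0.494 -1.929
v -0.008 1.027 -0.972
v -1.292 -0.467 -1.808
v -1.549 0.066 -0.851
v 0.328 1.858 3.44
v -0.693 3.257 4.764
v 0.652 3.215 2.256
v -0.369 4.614 3.58
v 1.869 2.206 4.26
v 0.848 3.605 5.584
v 2.193 3.563 3.076
v 1.172 4.962 4.4
v 3.239 -4.967 3.725
v 2.327 -4.502 4.954
v 2.413 -3.51 2.56
v 1.5 -3.045 3.79
v 4.24 -4.075 4.13
v 3.327 -3.61 5.36
v 3.413 -2.618 2.966
v 2.501 -2.153 4.195
f 1 12 6
f 1 6 2
f 1 2 8
f 1 8 11
f 1 11 12
f 2 6 10
f 6 12 5
f 12 11 3
f 11 8 7
f 8 2 9
f 4 10 5
f 4 5 3
f 4 3 7
f 4 7 9
f 4 9 10
f 5 10 6
f 3 5 12
f 7 3 11
f 9 7 8
f 10 9 2
f 14 16 13
f 17 14 13
f 13 16 15
f 15 17 13
f 14 20 16
f 18 14 17
f 18 20 14
f 16 20 15
f 19 17 15
f 15 20 19
f 19 18 17
f 20 18 19
f 22 24 21
f 25 22 21
f 21 24 23
f 23 25 21
f 22 28 24
f 26 22 25
f 26 28 22
f 24 28 23
f 27 25 23
f 23 28 27
f 27 26 25
f 28 26 27



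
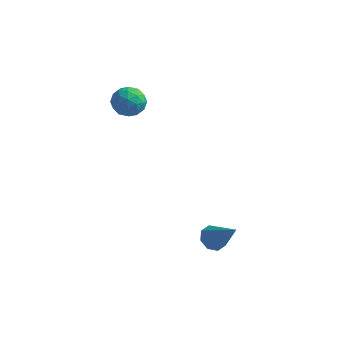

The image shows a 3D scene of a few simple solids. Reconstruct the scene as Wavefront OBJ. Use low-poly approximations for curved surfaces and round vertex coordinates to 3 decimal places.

v 1.999 0.373 -3.912
v 2.294 0.101 -4.274
v 2.981 0.047 -2.868
v 2.401 0.5 -4.25
v 2.273 0.824 -4.029
v 1.984 0.884 -3.739
v 1.704 0.645 -3.551
v 1.598 0.246 -3.574
v 1.726 -0.078 -3.796
v 2.014 -0.138 -4.086
v -1.998 2.619 0.107
v -1.569 2.507 0.614
v -2.731 1.973 0.586
v -2.302 1.861 1.093
v -2.58 2.469 1.015
v -2.127 2.868 0.719
v -2.173 1.612 0.481
v -1.72 2.011 0.185
v -1.677 1.885 0.845
v -1.929 2.415 1.175
v -2.371 2.065 0.025
v -2.623 2.595 0.355
v -1.719 2.62 0.318
v -2.581 1.86 0.882
v -2.745 2.217 0.836
v -2.492 2.152 1.133
v -2.047 2.832 0.38
v -1.795 2.767 0.678
v -2.389 2.744 0.913
v -2.505 1.713 0.522
v -2.253 1.648 0.82
v -1.808 2.328 0.067
v -1.555 2.263 0.364
v -1.911 1.736 0.287
v -1.53 2.189 0.752
v -1.962 1.809 1.034
v -1.886 1.662 0.674
v -1.619 1.897 0.5
v -1.678 2.5 0.946
v -2.11 2.12 1.227
v -2.273 2.477 1.181
v -2.006 2.712 1.007
v -1.742 2.134 1.082
v -2.19 2.36 -0.027
v -2.622 1.98 0.254
v -2.294 1.768 0.193
v -2.027 2.003 0.019
v -2.338 2.671 0.166
v -2.77 2.291 0.448
v -2.681 2.583 0.7
v -2.414 2.818 0.526
v -2.558 2.346 0.118
f 2 1 4
f 2 4 3
f 4 1 5
f 4 5 3
f 5 1 6
f 5 6 3
f 6 1 7
f 6 7 3
f 7 1 8
f 7 8 3
f 8 1 9
f 8 9 3
f 9 1 10
f 9 10 3
f 10 1 2
f 10 2 3
f 11 48 27
f 48 22 51
f 27 51 16
f 48 51 27
f 11 27 23
f 27 16 28
f 23 28 12
f 27 28 23
f 11 23 32
f 23 12 33
f 32 33 18
f 23 33 32
f 11 32 44
f 32 18 47
f 44 47 21
f 32 47 44
f 11 44 48
f 44 21 52
f 48 52 22
f 44 52 48
f 12 28 39
f 28 16 42
f 39 42 20
f 28 42 39
f 16 51 29
f 51 22 50
f 29 50 15
f 51 50 29
f 22 52 49
f 52 21 45
f 49 45 13
f 52 45 49
f 21 47 46
f 47 18 34
f 46 34 17
f 47 34 46
f 18 33 38
f 33 12 35
f 38 35 19
f 33 35 38
f 14 40 26
f 40 20 41
f 26 41 15
f 40 41 26
f 14 26 24
f 26 15 25
f 24 25 13
f 26 25 24
f 14 24 31
f 24 13 30
f 31 30 17
f 24 30 31
f 14 31 36
f 31 17 37
f 36 37 19
f 31 37 36
f 14 36 40
f 36 19 43
f 40 43 20
f 36 43 40
f 15 41 29
f 41 20 42
f 29 42 16
f 41 42 29
f 13 25 49
f 25 15 50
f 49 50 22
f 25 50 49
f 17 30 46
f 30 13 45
f 46 45 21
f 30 45 46
f 19 37 38
f 37 17 34
f 38 34 18
f 37 34 38
f 20 43 39
f 43 19 35
f 39 35 12
f 43 35 39



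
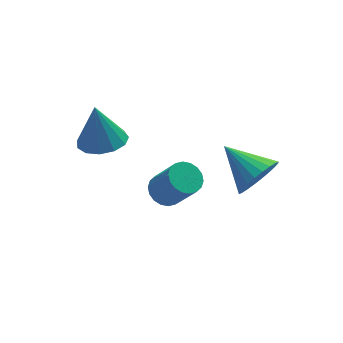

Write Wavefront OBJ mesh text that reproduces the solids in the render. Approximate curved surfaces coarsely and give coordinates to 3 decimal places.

v 0.486 -0.75 -4.465
v 0.97 -1.192 -4.888
v 1.519 -2.053 -3.357
v 1.034 -1.61 -2.935
v 1.167 -0.919 -4.805
v 1.716 -1.779 -3.274
v 1.23 -0.612 -4.655
v 1.778 -1.473 -3.124
v 1.145 -0.332 -4.467
v 1.693 -1.193 -2.936
v 0.929 -0.136 -4.279
v 1.478 -0.996 -2.748
v 0.626 -0.06 -4.128
v 1.174 -0.921 -2.597
v 0.295 -0.122 -4.044
v 0.843 -0.983 -2.513
v 0.001 -0.307 -4.043
v 0.55 -1.168 -2.512
v -0.196 -0.581 -4.126
v 0.353 -1.441 -2.595
v -0.258 -0.887 -4.276
v 0.29 -1.748 -2.745
v -0.173 -1.167 -4.464
v 0.375 -2.028 -2.933
v 0.042 -1.364 -4.652
v 0.591 -2.224 -3.121
v 0.346 -1.439 -4.803
v 0.894 -2.3 -3.272
v 0.677 -1.377 -4.887
v 1.225 -2.238 -3.356
v 3.146 -3.873 -1.53
v 3.778 -3.994 -0.676
v 2.374 -2.247 -0.73
v 4.019 -3.758 -0.922
v 4.126 -3.54 -1.262
v 4.085 -3.373 -1.642
v 3.9 -3.282 -2.005
v 3.601 -3.281 -2.296
v 3.232 -3.37 -2.47
v 2.85 -3.536 -2.501
v 2.513 -3.753 -2.385
v 2.273 -3.988 -2.138
v 2.165 -4.206 -1.798
v 2.207 -4.374 -1.418
v 2.391 -4.465 -1.055
v 2.691 -4.466 -0.764
v 3.06 -4.377 -0.59
v 3.441 -4.211 -0.559
v -1.456 1.174 -2.191
v -0.439 0.873 -2.049
v -1.584 1.626 -0.309
v -0.424 1.459 -2.189
v -0.737 1.955 -2.329
v -1.278 2.203 -2.426
v -1.876 2.124 -2.448
v -2.34 1.744 -2.388
v -2.523 1.182 -2.266
v -2.367 0.619 -2.12
v -1.922 0.231 -1.997
v -1.329 0.143 -1.935
v -0.776 0.382 -1.954
f 2 1 5
f 2 5 3
f 3 5 6
f 3 6 4
f 5 1 7
f 5 7 6
f 6 7 8
f 6 8 4
f 7 1 9
f 7 9 8
f 8 9 10
f 8 10 4
f 9 1 11
f 9 11 10
f 10 11 12
f 10 12 4
f 11 1 13
f 11 13 12
f 12 13 14
f 12 14 4
f 13 1 15
f 13 15 14
f 14 15 16
f 14 16 4
f 15 1 17
f 15 17 16
f 16 17 18
f 16 18 4
f 17 1 19
f 17 19 18
f 18 19 20
f 18 20 4
f 19 1 21
f 19 21 20
f 20 21 22
f 20 22 4
f 21 1 23
f 21 23 22
f 22 23 24
f 22 24 4
f 23 1 25
f 23 25 24
f 24 25 26
f 24 26 4
f 25 1 27
f 25 27 26
f 26 27 28
f 26 28 4
f 27 1 29
f 27 29 28
f 28 29 30
f 28 30 4
f 29 1 2
f 29 2 30
f 30 2 3
f 30 3 4
f 32 31 34
f 32 34 33
f 34 31 35
f 34 35 33
f 35 31 36
f 35 36 33
f 36 31 37
f 36 37 33
f 37 31 38
f 37 38 33
f 38 31 39
f 38 39 33
f 39 31 40
f 39 40 33
f 40 31 41
f 40 41 33
f 41 31 42
f 41 42 33
f 42 31 43
f 42 43 33
f 43 31 44
f 43 44 33
f 44 31 45
f 44 45 33
f 45 31 46
f 45 46 33
f 46 31 47
f 46 47 33
f 47 31 48
f 47 48 33
f 48 31 32
f 48 32 33
f 50 49 52
f 50 52 51
f 52 49 53
f 52 53 51
f 53 49 54
f 53 54 51
f 54 49 55
f 54 55 51
f 55 49 56
f 55 56 51
f 56 49 57
f 56 57 51
f 57 49 58
f 57 58 51
f 58 49 59
f 58 59 51
f 59 49 60
f 59 60 51
f 60 49 61
f 60 61 51
f 61 49 50
f 61 50 51



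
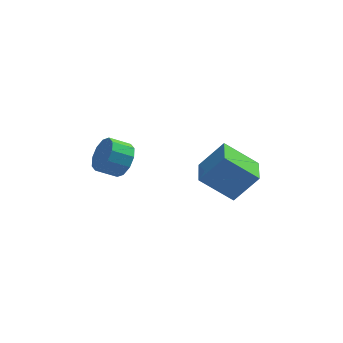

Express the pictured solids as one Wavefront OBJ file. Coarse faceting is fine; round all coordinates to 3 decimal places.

v 2.083 0.657 -2.514
v 0.487 0.898 -1.235
v 2.132 2.189 -2.742
v 0.536 2.43 -1.463
v 3.244 0.83 -1.097
v 1.648 1.071 0.182
v 3.293 2.362 -1.325
v 1.697 2.603 -0.046
v -2.881 1.449 -0.235
v -2.404 1.514 0.573
v -3.382 1.376 1.162
v -3.859 1.311 0.355
v -2.571 2.048 0.42
v -3.549 1.911 1.009
v -2.857 2.354 0.017
v -3.835 2.217 0.606
v -3.152 2.314 -0.482
v -4.13 2.177 0.107
v -3.343 1.944 -0.887
v -4.321 1.806 -0.297
v -3.358 1.384 -1.042
v -4.336 1.246 -0.453
v -3.191 0.849 -0.889
v -4.169 0.712 -0.3
v -2.905 0.543 -0.486
v -3.883 0.406 0.103
v -2.61 0.583 0.013
v -3.588 0.446 0.602
v -2.419 0.954 0.417
v -3.397 0.816 1.007
f 2 4 1
f 5 2 1
f 1 4 3
f 3 5 1
f 2 8 4
f 6 2 5
f 6 8 2
f 4 8 3
f 7 5 3
f 3 8 7
f 7 6 5
f 8 6 7
f 10 9 13
f 10 13 11
f 11 13 14
f 11 14 12
f 13 9 15
f 13 15 14
f 14 15 16
f 14 16 12
f 15 9 17
f 15 17 16
f 16 17 18
f 16 18 12
f 17 9 19
f 17 19 18
f 18 19 20
f 18 20 12
f 19 9 21
f 19 21 20
f 20 21 22
f 20 22 12
f 21 9 23
f 21 23 22
f 22 23 24
f 22 24 12
f 23 9 25
f 23 25 24
f 24 25 26
f 24 26 12
f 25 9 27
f 25 27 26
f 26 27 28
f 26 28 12
f 27 9 29
f 27 29 28
f 28 29 30
f 28 30 12
f 29 9 10
f 29 10 30
f 30 10 11
f 30 11 12



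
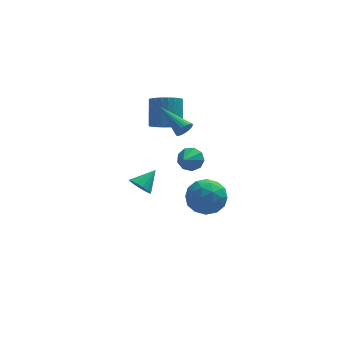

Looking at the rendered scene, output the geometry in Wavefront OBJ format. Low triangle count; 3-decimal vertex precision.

v -1 -2.508 1.228
v -0.546 -2.985 0.89
v -1.46 -3.372 1.832
v -0.329 -2.807 1.311
v -0.425 -2.489 1.693
v -0.791 -2.18 1.858
v -1.255 -2.024 1.728
v -1.599 -2.095 1.364
v -1.664 -2.359 0.937
v -1.418 -2.692 0.646
v -0.977 -2.939 0.628
v -0.812 -3.194 -0.004
v 0.011 -2.872 -0.75
v -0.711 -4.948 -0.65
v 0.112 -4.626 -1.396
v 0.337 -4.649 -0.261
v 0.274 -3.565 0.138
v -0.974 -4.255 -1.538
v -1.037 -3.171 -1.139
v -0.089 -3.528 -1.698
v 0.721 -3.771 -0.909
v -1.421 -4.049 -0.491
v -0.611 -4.292 0.298
v -0.41 -2.879 -0.321
v -0.29 -4.941 -1.079
v -0.158 -4.954 -0.412
v 0.325 -4.765 -0.851
v -0.255 -3.286 0.201
v 0.229 -3.097 -0.237
v 0.42 -4.141 0.05
v -0.929 -4.723 -1.163
v -0.445 -4.534 -1.601
v -1.025 -3.055 -0.549
v -0.542 -2.866 -0.988
v -1.12 -3.679 -1.45
v 0.015 -3.075 -1.316
v 0.075 -4.106 -1.695
v -0.563 -3.888 -1.779
v -0.6 -3.251 -1.545
v 0.492 -3.218 -0.853
v 0.551 -4.249 -1.232
v 0.683 -4.263 -0.565
v 0.646 -3.625 -0.331
v 0.433 -3.604 -1.409
v -1.251 -3.571 -0.168
v -1.192 -4.602 -0.547
v -1.346 -4.195 -1.069
v -1.383 -3.557 -0.835
v -0.775 -3.714 0.295
v -0.715 -4.745 -0.084
v -0.1 -4.569 0.145
v -0.137 -3.932 0.379
v -1.133 -4.216 0.009
v -1.148 -0.973 2.433
v -0.811 -0.966 2.88
v -2.312 0.553 3.287
v -0.709 -0.81 2.741
v -0.683 -0.682 2.548
v -0.738 -0.605 2.335
v -0.863 -0.591 2.139
v -1.038 -0.643 1.994
v -1.231 -0.752 1.925
v -1.411 -0.899 1.944
v -1.545 -1.059 2.047
v -1.61 -1.204 2.217
v -1.596 -1.309 2.425
v -1.504 -1.356 2.633
v -1.35 -1.337 2.808
v -1.162 -1.254 2.917
v -0.971 -1.123 2.943
v -1.82 1.984 0.731
v -1.124 1.498 1.087
v -1.004 2.651 2.425
v -1.7 3.136 2.069
v -0.948 1.727 0.874
v -0.828 2.88 2.212
v -0.905 1.995 0.639
v -0.785 3.148 1.977
v -1.001 2.262 0.418
v -0.881 3.414 1.756
v -1.221 2.486 0.245
v -1.102 3.638 1.583
v -1.533 2.633 0.146
v -1.413 3.786 1.484
v -1.889 2.682 0.136
v -1.769 3.834 1.474
v -2.234 2.624 0.216
v -2.114 3.777 1.554
v -2.516 2.469 0.375
v -2.396 3.622 1.713
v -2.692 2.24 0.588
v -2.572 3.393 1.926
v -2.735 1.972 0.823
v -2.615 3.125 2.161
v -2.639 1.706 1.044
v -2.519 2.858 2.382
v -2.418 1.482 1.217
v -2.299 2.634 2.555
v -2.107 1.334 1.316
v -1.987 2.487 2.654
v -1.751 1.286 1.326
v -1.631 2.438 2.664
v -1.406 1.343 1.246
v -1.286 2.496 2.584
v -3.237 2.039 -4.187
v -2.878 2.268 -4.804
v -2.323 2.741 -3.393
v -3.172 2.56 -4.723
v -3.488 2.686 -4.471
v -3.723 2.607 -4.13
v -3.805 2.348 -3.806
v -3.706 1.99 -3.604
v -3.459 1.648 -3.586
v -3.141 1.43 -3.76
v -2.854 1.405 -4.069
v -2.688 1.582 -4.415
v -2.697 1.903 -4.689
f 2 1 4
f 2 4 3
f 4 1 5
f 4 5 3
f 5 1 6
f 5 6 3
f 6 1 7
f 6 7 3
f 7 1 8
f 7 8 3
f 8 1 9
f 8 9 3
f 9 1 10
f 9 10 3
f 10 1 11
f 10 11 3
f 11 1 2
f 11 2 3
f 12 49 28
f 49 23 52
f 28 52 17
f 49 52 28
f 12 28 24
f 28 17 29
f 24 29 13
f 28 29 24
f 12 24 33
f 24 13 34
f 33 34 19
f 24 34 33
f 12 33 45
f 33 19 48
f 45 48 22
f 33 48 45
f 12 45 49
f 45 22 53
f 49 53 23
f 45 53 49
f 13 29 40
f 29 17 43
f 40 43 21
f 29 43 40
f 17 52 30
f 52 23 51
f 30 51 16
f 52 51 30
f 23 53 50
f 53 22 46
f 50 46 14
f 53 46 50
f 22 48 47
f 48 19 35
f 47 35 18
f 48 35 47
f 19 34 39
f 34 13 36
f 39 36 20
f 34 36 39
f 15 41 27
f 41 21 42
f 27 42 16
f 41 42 27
f 15 27 25
f 27 16 26
f 25 26 14
f 27 26 25
f 15 25 32
f 25 14 31
f 32 31 18
f 25 31 32
f 15 32 37
f 32 18 38
f 37 38 20
f 32 38 37
f 15 37 41
f 37 20 44
f 41 44 21
f 37 44 41
f 16 42 30
f 42 21 43
f 30 43 17
f 42 43 30
f 14 26 50
f 26 16 51
f 50 51 23
f 26 51 50
f 18 31 47
f 31 14 46
f 47 46 22
f 31 46 47
f 20 38 39
f 38 18 35
f 39 35 19
f 38 35 39
f 21 44 40
f 44 20 36
f 40 36 13
f 44 36 40
f 55 54 57
f 55 57 56
f 57 54 58
f 57 58 56
f 58 54 59
f 58 59 56
f 59 54 60
f 59 60 56
f 60 54 61
f 60 61 56
f 61 54 62
f 61 62 56
f 62 54 63
f 62 63 56
f 63 54 64
f 63 64 56
f 64 54 65
f 64 65 56
f 65 54 66
f 65 66 56
f 66 54 67
f 66 67 56
f 67 54 68
f 67 68 56
f 68 54 69
f 68 69 56
f 69 54 70
f 69 70 56
f 70 54 55
f 70 55 56
f 72 71 75
f 72 75 73
f 73 75 76
f 73 76 74
f 75 71 77
f 75 77 76
f 76 77 78
f 76 78 74
f 77 71 79
f 77 79 78
f 78 79 80
f 78 80 74
f 79 71 81
f 79 81 80
f 80 81 82
f 80 82 74
f 81 71 83
f 81 83 82
f 82 83 84
f 82 84 74
f 83 71 85
f 83 85 84
f 84 85 86
f 84 86 74
f 85 71 87
f 85 87 86
f 86 87 88
f 86 88 74
f 87 71 89
f 87 89 88
f 88 89 90
f 88 90 74
f 89 71 91
f 89 91 90
f 90 91 92
f 90 92 74
f 91 71 93
f 91 93 92
f 92 93 94
f 92 94 74
f 93 71 95
f 93 95 94
f 94 95 96
f 94 96 74
f 95 71 97
f 95 97 96
f 96 97 98
f 96 98 74
f 97 71 99
f 97 99 98
f 98 99 100
f 98 100 74
f 99 71 101
f 99 101 100
f 100 101 102
f 100 102 74
f 101 71 103
f 101 103 102
f 102 103 104
f 102 104 74
f 103 71 72
f 103 72 104
f 104 72 73
f 104 73 74
f 106 105 108
f 106 108 107
f 108 105 109
f 108 109 107
f 109 105 110
f 109 110 107
f 110 105 111
f 110 111 107
f 111 105 112
f 111 112 107
f 112 105 113
f 112 113 107
f 113 105 114
f 113 114 107
f 114 105 115
f 114 115 107
f 115 105 116
f 115 116 107
f 116 105 117
f 116 117 107
f 117 105 106
f 117 106 107



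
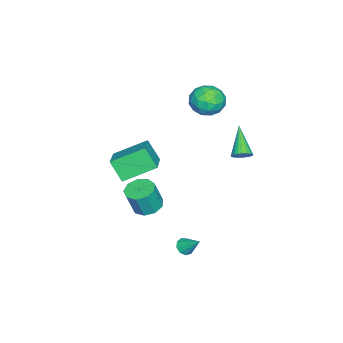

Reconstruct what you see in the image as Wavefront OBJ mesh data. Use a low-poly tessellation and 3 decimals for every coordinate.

v 2.166 1.277 -3.559
v 2.538 1.456 -3.858
v 2.434 2.123 -2.721
v 2.239 1.621 -3.929
v 1.906 1.625 -3.826
v 1.694 1.466 -3.599
v 1.704 1.219 -3.353
v 1.929 0.999 -3.203
v 2.266 0.91 -3.22
v 2.556 0.992 -3.396
v 2.664 1.208 -3.648
v -2.146 2.597 0.398
v -1.754 2.513 0.774
v -3.414 1.983 1.582
v -1.817 2.728 0.819
v -1.937 2.921 0.79
v -2.093 3.058 0.694
v -2.258 3.115 0.547
v -2.404 3.083 0.374
v -2.506 2.966 0.205
v -2.545 2.786 0.069
v -2.515 2.574 -0.009
v -2.422 2.365 -0.017
v -2.281 2.197 0.046
v -2.116 2.097 0.171
v -1.957 2.085 0.334
v -1.831 2.161 0.509
v -1.759 2.312 0.665
v 0.027 -2.644 -0.791
v -0.21 -3.369 0.274
v -0.803 -1.16 0.035
v -1.039 -1.885 1.1
v 1.699 -2.115 -0.06
v 1.463 -2.84 1.005
v 0.87 -0.631 0.766
v 0.633 -1.356 1.831
v 2.278 -0.574 -0.918
v 2.799 0.005 -0.942
v 3.164 -0.266 0.414
v 2.642 -0.846 0.438
v 2.327 0.191 -0.778
v 2.692 -0.08 0.578
v 1.832 0.019 -0.679
v 2.196 -0.252 0.677
v 1.545 -0.43 -0.692
v 1.91 -0.702 0.664
v 1.601 -0.948 -0.811
v 1.966 -1.219 0.545
v 1.974 -1.29 -0.98
v 2.339 -1.562 0.376
v 2.489 -1.298 -1.12
v 2.853 -1.569 0.236
v 2.905 -0.967 -1.165
v 3.269 -1.238 0.191
v 3.027 -0.452 -1.095
v 3.392 -0.724 0.261
v -3.822 0.696 2.771
v -2.95 1.124 2.654
v -3.21 -0.244 3.886
v -2.338 0.184 3.769
v -3.079 0.683 4.168
v -3.457 1.264 3.478
v -2.703 -0.384 3.062
v -3.081 0.197 2.372
v -2.259 0.457 2.834
v -2.491 1.116 3.517
v -3.669 -0.236 3.023
v -3.901 0.423 3.706
v -3.44 0.993 2.614
v -2.72 -0.113 3.926
v -3.156 0.181 4.16
v -2.643 0.433 4.091
v -3.738 1.075 3.099
v -3.226 1.327 3.03
v -3.301 1.067 3.92
v -2.934 -0.447 3.51
v -2.422 -0.195 3.441
v -3.517 0.447 2.449
v -3.004 0.699 2.38
v -2.859 -0.187 2.62
v -2.521 0.852 2.651
v -2.161 0.299 3.307
v -2.376 -0.035 2.891
v -2.598 0.307 2.486
v -2.658 1.24 3.053
v -2.298 0.687 3.709
v -2.733 0.981 3.943
v -2.956 1.322 3.537
v -2.251 0.847 3.159
v -3.862 0.193 2.831
v -3.502 -0.36 3.487
v -3.204 -0.442 3.003
v -3.427 -0.101 2.597
v -3.999 0.581 3.233
v -3.639 0.028 3.889
v -3.562 0.573 4.054
v -3.784 0.915 3.649
v -3.909 0.033 3.381
f 2 1 4
f 2 4 3
f 4 1 5
f 4 5 3
f 5 1 6
f 5 6 3
f 6 1 7
f 6 7 3
f 7 1 8
f 7 8 3
f 8 1 9
f 8 9 3
f 9 1 10
f 9 10 3
f 10 1 11
f 10 11 3
f 11 1 2
f 11 2 3
f 13 12 15
f 13 15 14
f 15 12 16
f 15 16 14
f 16 12 17
f 16 17 14
f 17 12 18
f 17 18 14
f 18 12 19
f 18 19 14
f 19 12 20
f 19 20 14
f 20 12 21
f 20 21 14
f 21 12 22
f 21 22 14
f 22 12 23
f 22 23 14
f 23 12 24
f 23 24 14
f 24 12 25
f 24 25 14
f 25 12 26
f 25 26 14
f 26 12 27
f 26 27 14
f 27 12 28
f 27 28 14
f 28 12 13
f 28 13 14
f 30 32 29
f 33 30 29
f 29 32 31
f 31 33 29
f 30 36 32
f 34 30 33
f 34 36 30
f 32 36 31
f 35 33 31
f 31 36 35
f 35 34 33
f 36 34 35
f 38 37 41
f 38 41 39
f 39 41 42
f 39 42 40
f 41 37 43
f 41 43 42
f 42 43 44
f 42 44 40
f 43 37 45
f 43 45 44
f 44 45 46
f 44 46 40
f 45 37 47
f 45 47 46
f 46 47 48
f 46 48 40
f 47 37 49
f 47 49 48
f 48 49 50
f 48 50 40
f 49 37 51
f 49 51 50
f 50 51 52
f 50 52 40
f 51 37 53
f 51 53 52
f 52 53 54
f 52 54 40
f 53 37 55
f 53 55 54
f 54 55 56
f 54 56 40
f 55 37 38
f 55 38 56
f 56 38 39
f 56 39 40
f 57 94 73
f 94 68 97
f 73 97 62
f 94 97 73
f 57 73 69
f 73 62 74
f 69 74 58
f 73 74 69
f 57 69 78
f 69 58 79
f 78 79 64
f 69 79 78
f 57 78 90
f 78 64 93
f 90 93 67
f 78 93 90
f 57 90 94
f 90 67 98
f 94 98 68
f 90 98 94
f 58 74 85
f 74 62 88
f 85 88 66
f 74 88 85
f 62 97 75
f 97 68 96
f 75 96 61
f 97 96 75
f 68 98 95
f 98 67 91
f 95 91 59
f 98 91 95
f 67 93 92
f 93 64 80
f 92 80 63
f 93 80 92
f 64 79 84
f 79 58 81
f 84 81 65
f 79 81 84
f 60 86 72
f 86 66 87
f 72 87 61
f 86 87 72
f 60 72 70
f 72 61 71
f 70 71 59
f 72 71 70
f 60 70 77
f 70 59 76
f 77 76 63
f 70 76 77
f 60 77 82
f 77 63 83
f 82 83 65
f 77 83 82
f 60 82 86
f 82 65 89
f 86 89 66
f 82 89 86
f 61 87 75
f 87 66 88
f 75 88 62
f 87 88 75
f 59 71 95
f 71 61 96
f 95 96 68
f 71 96 95
f 63 76 92
f 76 59 91
f 92 91 67
f 76 91 92
f 65 83 84
f 83 63 80
f 84 80 64
f 83 80 84
f 66 89 85
f 89 65 81
f 85 81 58
f 89 81 85



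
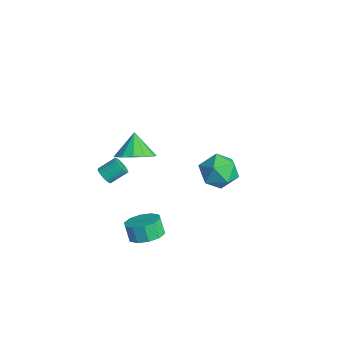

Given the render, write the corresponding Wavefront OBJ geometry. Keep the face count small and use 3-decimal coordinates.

v -0.921 -2.761 -1.369
v -0.38 -2.89 -1.248
v -0.297 -1.949 -0.61
v -0.839 -1.819 -0.731
v -0.356 -2.759 -1.444
v -0.274 -1.818 -0.806
v -0.431 -2.629 -1.627
v -0.348 -1.687 -0.989
v -0.59 -2.521 -1.766
v -0.507 -1.58 -1.128
v -0.806 -2.454 -1.836
v -0.724 -1.513 -1.198
v -1.043 -2.441 -1.825
v -0.96 -1.5 -1.187
v -1.258 -2.483 -1.735
v -1.175 -1.541 -1.097
v -1.415 -2.573 -1.582
v -1.333 -1.631 -0.944
v -1.487 -2.695 -1.392
v -1.404 -1.754 -0.754
v -1.461 -2.829 -1.199
v -1.378 -1.888 -0.561
v -1.342 -2.951 -1.034
v -1.259 -2.01 -0.396
v -1.15 -3.04 -0.928
v -1.067 -2.099 -0.29
v -0.918 -3.081 -0.897
v -0.835 -2.139 -0.259
v -0.687 -3.066 -0.949
v -0.604 -2.125 -0.311
v -0.497 -2.999 -1.073
v -0.414 -2.058 -0.435
v 2.653 -2.43 3.07
v 3.373 -1.699 3.404
v 1.807 -2.11 4.19
v 2.991 -1.405 3.032
v 2.502 -1.437 2.672
v 2.06 -1.785 2.438
v 1.807 -2.337 2.405
v 1.822 -2.919 2.582
v 2.101 -3.345 2.915
v 2.555 -3.482 3.296
v 3.04 -3.284 3.606
v 3.402 -2.815 3.745
v 3.527 -2.224 3.67
v 2.25 -1.679 -4.088
v 3.133 -1.924 -3.714
v 2.713 -2.006 -2.777
v 1.83 -1.761 -3.152
v 3.078 -1.316 -3.685
v 2.658 -1.398 -2.748
v 2.707 -0.846 -3.811
v 2.287 -0.928 -2.874
v 2.161 -0.694 -4.042
v 1.741 -0.776 -3.105
v 1.649 -0.919 -4.291
v 1.229 -1.001 -3.354
v 1.367 -1.434 -4.463
v 0.947 -1.516 -3.526
v 1.422 -2.042 -4.492
v 1.002 -2.124 -3.555
v 1.793 -2.512 -4.366
v 1.373 -2.594 -3.429
v 2.339 -2.664 -4.135
v 1.919 -2.746 -3.198
v 2.851 -2.439 -3.886
v 2.431 -2.521 -2.949
v 0.397 4.116 -1.701
v 1.04 3.44 -2.487
v -1.28 3.44 -2.493
v -0.637 2.764 -3.279
v -0.64 2.482 -2.092
v 0.397 2.9 -1.603
v -0.637 3.98 -3.377
v 0.4 4.398 -2.888
v 0.401 3.356 -3.523
v 0.399 2.431 -2.729
v -0.639 4.449 -2.251
v -0.641 3.524 -1.457
f 2 1 5
f 2 5 3
f 3 5 6
f 3 6 4
f 5 1 7
f 5 7 6
f 6 7 8
f 6 8 4
f 7 1 9
f 7 9 8
f 8 9 10
f 8 10 4
f 9 1 11
f 9 11 10
f 10 11 12
f 10 12 4
f 11 1 13
f 11 13 12
f 12 13 14
f 12 14 4
f 13 1 15
f 13 15 14
f 14 15 16
f 14 16 4
f 15 1 17
f 15 17 16
f 16 17 18
f 16 18 4
f 17 1 19
f 17 19 18
f 18 19 20
f 18 20 4
f 19 1 21
f 19 21 20
f 20 21 22
f 20 22 4
f 21 1 23
f 21 23 22
f 22 23 24
f 22 24 4
f 23 1 25
f 23 25 24
f 24 25 26
f 24 26 4
f 25 1 27
f 25 27 26
f 26 27 28
f 26 28 4
f 27 1 29
f 27 29 28
f 28 29 30
f 28 30 4
f 29 1 31
f 29 31 30
f 30 31 32
f 30 32 4
f 31 1 2
f 31 2 32
f 32 2 3
f 32 3 4
f 34 33 36
f 34 36 35
f 36 33 37
f 36 37 35
f 37 33 38
f 37 38 35
f 38 33 39
f 38 39 35
f 39 33 40
f 39 40 35
f 40 33 41
f 40 41 35
f 41 33 42
f 41 42 35
f 42 33 43
f 42 43 35
f 43 33 44
f 43 44 35
f 44 33 45
f 44 45 35
f 45 33 34
f 45 34 35
f 47 46 50
f 47 50 48
f 48 50 51
f 48 51 49
f 50 46 52
f 50 52 51
f 51 52 53
f 51 53 49
f 52 46 54
f 52 54 53
f 53 54 55
f 53 55 49
f 54 46 56
f 54 56 55
f 55 56 57
f 55 57 49
f 56 46 58
f 56 58 57
f 57 58 59
f 57 59 49
f 58 46 60
f 58 60 59
f 59 60 61
f 59 61 49
f 60 46 62
f 60 62 61
f 61 62 63
f 61 63 49
f 62 46 64
f 62 64 63
f 63 64 65
f 63 65 49
f 64 46 66
f 64 66 65
f 65 66 67
f 65 67 49
f 66 46 47
f 66 47 67
f 67 47 48
f 67 48 49
f 68 79 73
f 68 73 69
f 68 69 75
f 68 75 78
f 68 78 79
f 69 73 77
f 73 79 72
f 79 78 70
f 78 75 74
f 75 69 76
f 71 77 72
f 71 72 70
f 71 70 74
f 71 74 76
f 71 76 77
f 72 77 73
f 70 72 79
f 74 70 78
f 76 74 75
f 77 76 69



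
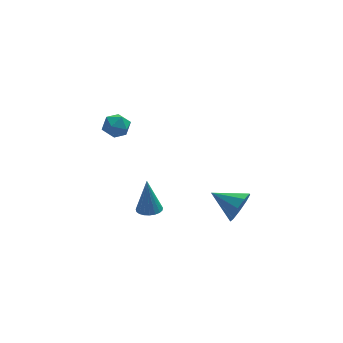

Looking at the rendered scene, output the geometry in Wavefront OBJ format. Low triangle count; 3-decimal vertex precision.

v 2.422 -3.388 -0.335
v 2.907 -3.166 0.475
v 1.118 -2.472 0.195
v 3.033 -2.716 0.004
v 2.873 -2.58 -0.625
v 2.501 -2.822 -1.119
v 2.093 -3.33 -1.246
v 1.839 -3.865 -0.947
v 1.857 -4.177 -0.361
v 2.14 -4.12 0.236
v 2.555 -3.721 0.566
v -2.528 3.807 0.927
v -2.077 3.359 1.462
v -3.623 3.101 1.258
v -3.172 2.653 1.793
v -3.326 3.454 1.949
v -2.65 3.89 1.745
v -3.05 2.57 0.975
v -2.374 3.006 0.771
v -2.4 2.594 1.491
v -2.57 3.141 2.093
v -3.13 3.319 0.627
v -3.3 3.866 1.229
v -2.168 -3.888 0.579
v -1.572 -4.163 0.644
v -2.232 -3.572 2.481
v -1.508 -3.9 0.603
v -1.559 -3.634 0.557
v -1.715 -3.412 0.515
v -1.949 -3.272 0.484
v -2.221 -3.239 0.469
v -2.484 -3.318 0.473
v -2.692 -3.496 0.496
v -2.81 -3.741 0.532
v -2.816 -4.012 0.577
v -2.711 -4.261 0.622
v -2.511 -4.446 0.66
v -2.252 -4.534 0.683
v -1.979 -4.511 0.688
v -1.738 -4.38 0.675
f 2 1 4
f 2 4 3
f 4 1 5
f 4 5 3
f 5 1 6
f 5 6 3
f 6 1 7
f 6 7 3
f 7 1 8
f 7 8 3
f 8 1 9
f 8 9 3
f 9 1 10
f 9 10 3
f 10 1 11
f 10 11 3
f 11 1 2
f 11 2 3
f 12 23 17
f 12 17 13
f 12 13 19
f 12 19 22
f 12 22 23
f 13 17 21
f 17 23 16
f 23 22 14
f 22 19 18
f 19 13 20
f 15 21 16
f 15 16 14
f 15 14 18
f 15 18 20
f 15 20 21
f 16 21 17
f 14 16 23
f 18 14 22
f 20 18 19
f 21 20 13
f 25 24 27
f 25 27 26
f 27 24 28
f 27 28 26
f 28 24 29
f 28 29 26
f 29 24 30
f 29 30 26
f 30 24 31
f 30 31 26
f 31 24 32
f 31 32 26
f 32 24 33
f 32 33 26
f 33 24 34
f 33 34 26
f 34 24 35
f 34 35 26
f 35 24 36
f 35 36 26
f 36 24 37
f 36 37 26
f 37 24 38
f 37 38 26
f 38 24 39
f 38 39 26
f 39 24 40
f 39 40 26
f 40 24 25
f 40 25 26



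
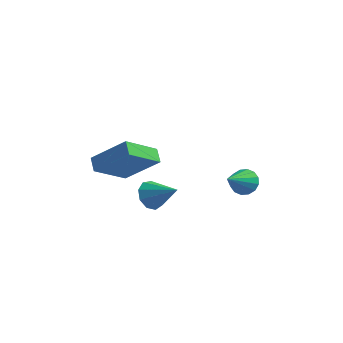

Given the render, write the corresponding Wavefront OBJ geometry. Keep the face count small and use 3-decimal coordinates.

v -0.995 0.202 -2.22
v -0.64 0.574 -2.897
v 0.435 0.218 -1.46
v -0.84 0.978 -2.529
v -1.113 1.019 -2.017
v -1.33 0.677 -1.6
v -1.391 0.113 -1.473
v -1.267 -0.409 -1.695
v -1.016 -0.646 -2.163
v -0.755 -0.486 -2.657
v -0.607 -0.005 -2.947
v -2.303 -2.498 0.865
v -0.636 -2.158 2.212
v -1.839 -0.825 -0.129
v -0.173 -0.486 1.218
v -1.807 -2.934 0.362
v -0.141 -2.595 1.709
v -1.344 -1.262 -0.632
v 0.323 -0.922 0.715
v 1.404 4.226 -2.322
v 1.845 3.924 -2.876
v 1.396 2.774 -1.538
v 2.102 4.068 -2.607
v 2.171 4.255 -2.261
v 2.034 4.433 -1.932
v 1.729 4.556 -1.708
v 1.336 4.591 -1.647
v 0.962 4.527 -1.768
v 0.706 4.383 -2.037
v 0.637 4.197 -2.383
v 0.773 4.018 -2.712
v 1.078 3.895 -2.937
v 1.471 3.861 -2.997
f 2 1 4
f 2 4 3
f 4 1 5
f 4 5 3
f 5 1 6
f 5 6 3
f 6 1 7
f 6 7 3
f 7 1 8
f 7 8 3
f 8 1 9
f 8 9 3
f 9 1 10
f 9 10 3
f 10 1 11
f 10 11 3
f 11 1 2
f 11 2 3
f 13 15 12
f 16 13 12
f 12 15 14
f 14 16 12
f 13 19 15
f 17 13 16
f 17 19 13
f 15 19 14
f 18 16 14
f 14 19 18
f 18 17 16
f 19 17 18
f 21 20 23
f 21 23 22
f 23 20 24
f 23 24 22
f 24 20 25
f 24 25 22
f 25 20 26
f 25 26 22
f 26 20 27
f 26 27 22
f 27 20 28
f 27 28 22
f 28 20 29
f 28 29 22
f 29 20 30
f 29 30 22
f 30 20 31
f 30 31 22
f 31 20 32
f 31 32 22
f 32 20 33
f 32 33 22
f 33 20 21
f 33 21 22

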